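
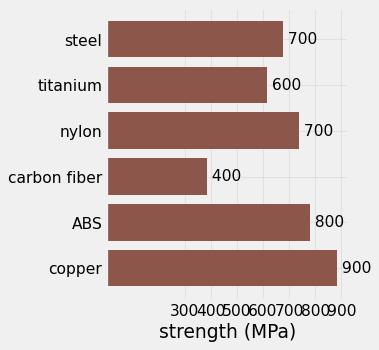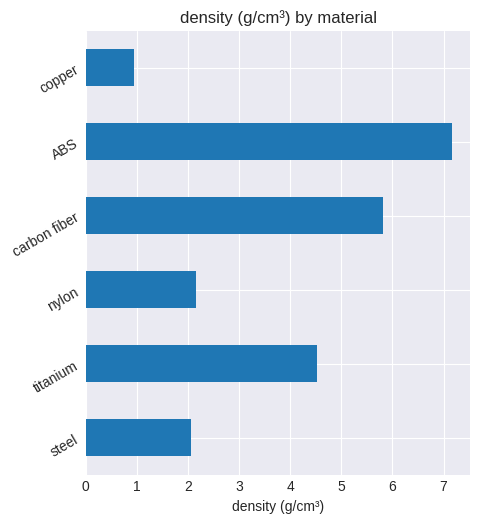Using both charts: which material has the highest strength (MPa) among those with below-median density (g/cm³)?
copper

Chart 2 median density (g/cm³) ≈ 3; below-median materials: steel, nylon, copper. Among those, copper has the highest strength (MPa) (≈ 900).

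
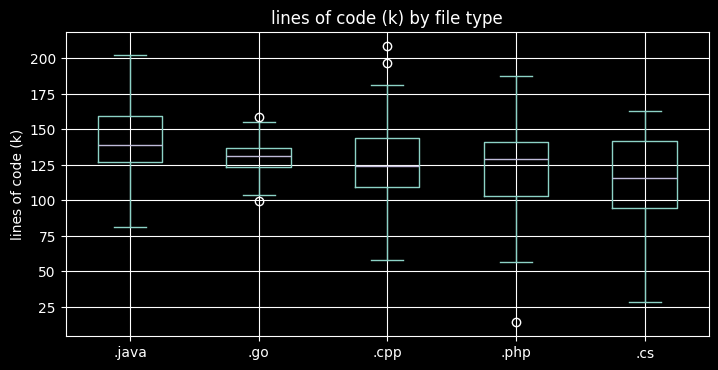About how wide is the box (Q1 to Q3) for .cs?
≈ 48

Q3 ≈ 142, Q1 ≈ 94; IQR ≈ 48.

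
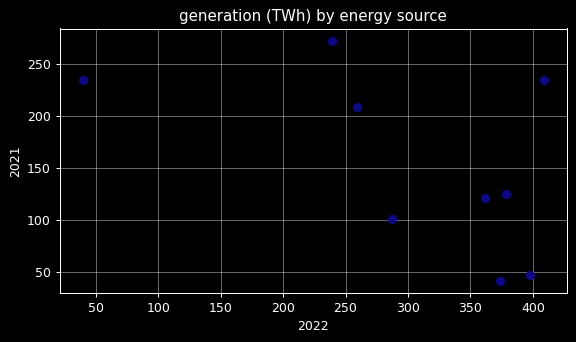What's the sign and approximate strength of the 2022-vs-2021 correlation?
Points are negatively correlated; moderate (|r| ≈ 0.5).

negative, moderate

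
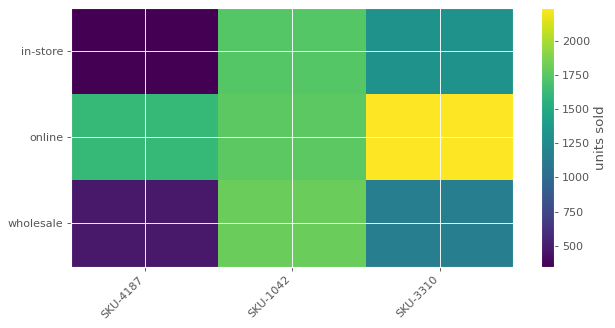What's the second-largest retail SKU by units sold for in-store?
SKU-3310

Top 3 for in-store: SKU-1042 ≈ 1800, SKU-3310 ≈ 1400, SKU-4187 ≈ 400.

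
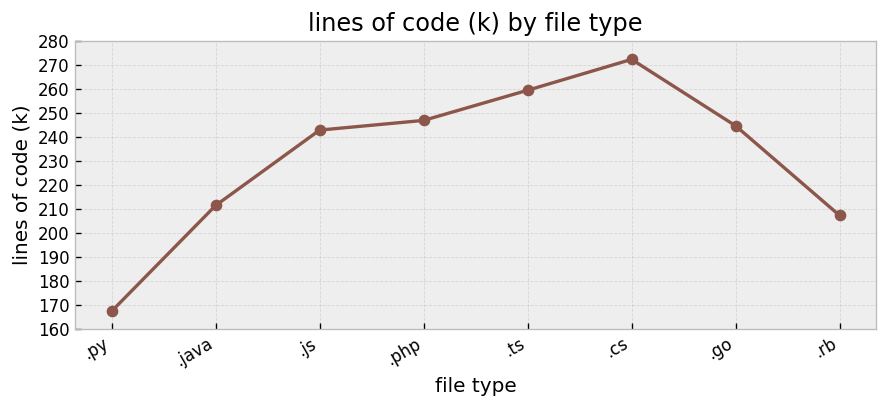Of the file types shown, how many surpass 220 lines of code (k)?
Above 220: .js, .php, .ts, .cs, .go.

5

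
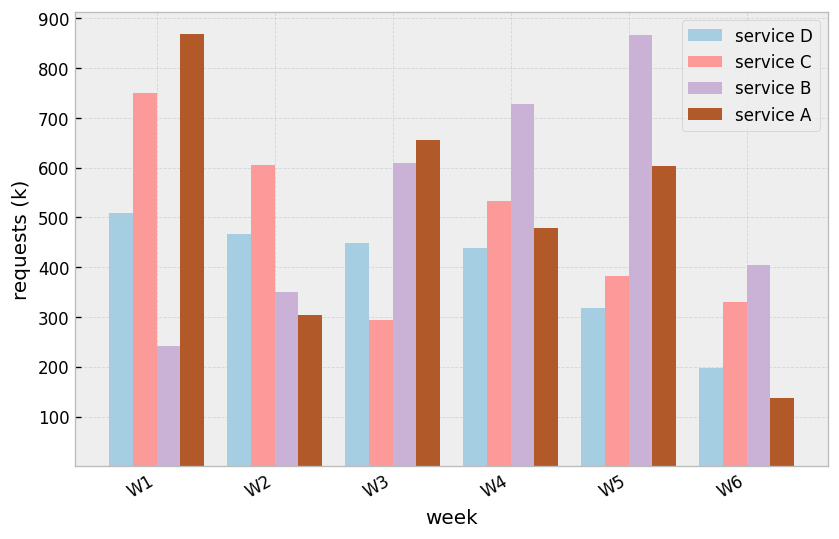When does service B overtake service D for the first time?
W2: service B ≈ 300 vs service D ≈ 500 (not yet); W3: service B ≈ 600 vs service D ≈ 400 (first crossover).

W3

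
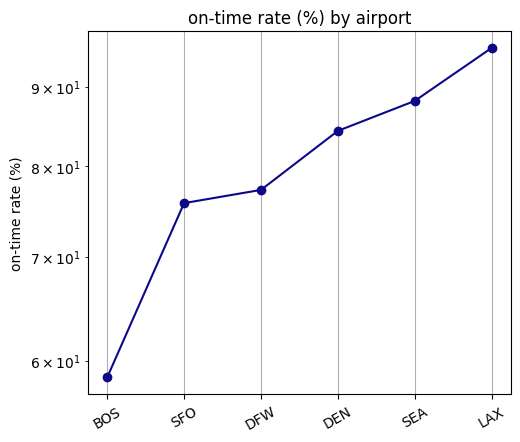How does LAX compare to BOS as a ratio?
LAX ≈ 95, BOS ≈ 60; 95/60 ≈ 1.58.

≈ 1.58×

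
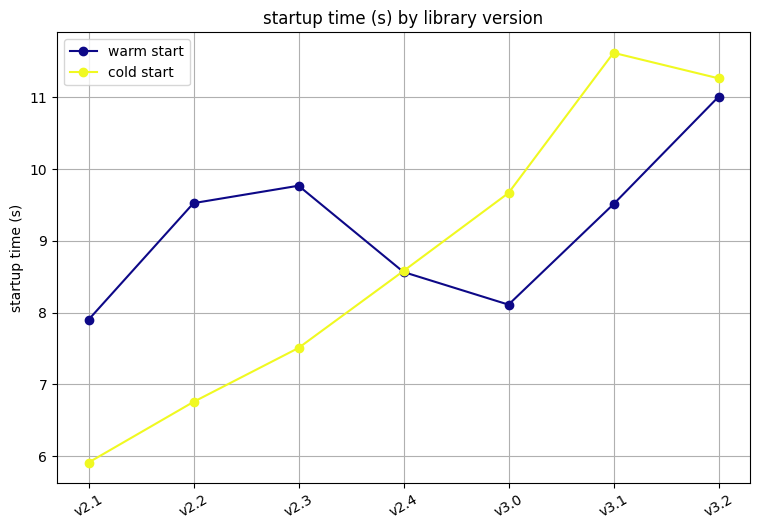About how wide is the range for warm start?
Max v3.2 ≈ 11.0, min v2.1 ≈ 8.0; range ≈ 3.0.

≈ 3.0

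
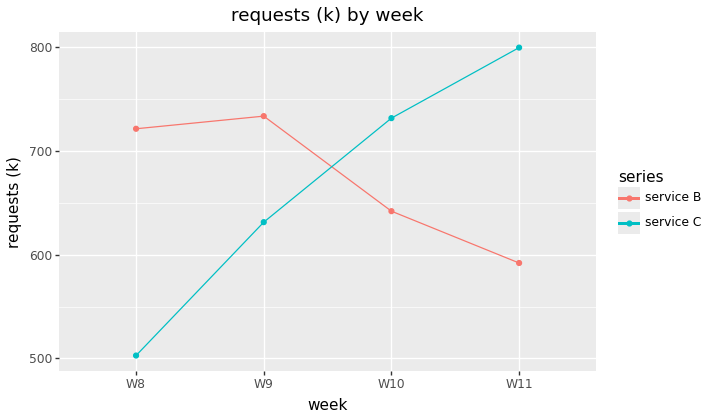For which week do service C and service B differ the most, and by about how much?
W8: service C ≈ 500, service B ≈ 725 → gap ≈ 225. Next-largest (W11) is only ≈ 200.

W8, ≈ 225 k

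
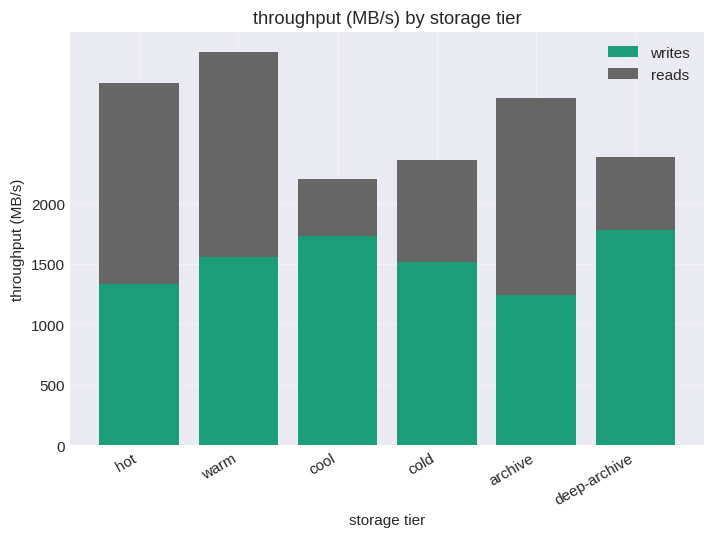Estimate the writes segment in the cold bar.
≈ 1500

writes top ≈ 1500, bottom ≈ 0; segment ≈ 1500.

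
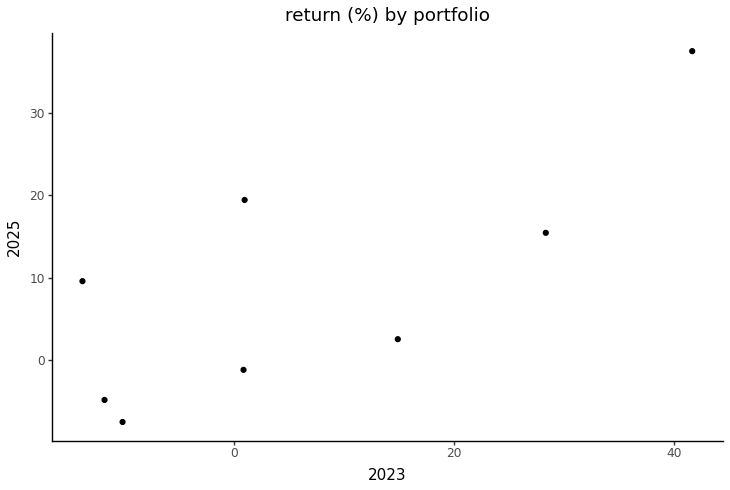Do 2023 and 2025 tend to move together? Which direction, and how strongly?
Points are positively correlated; strong (|r| ≈ 0.8).

positive, strong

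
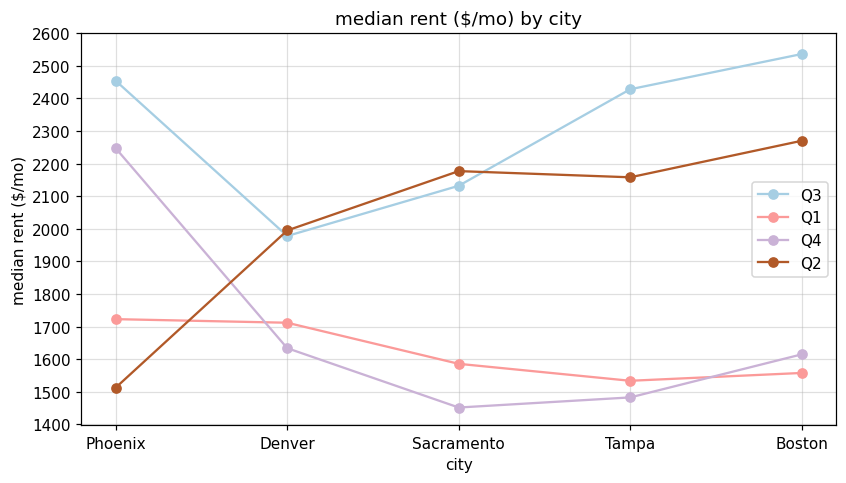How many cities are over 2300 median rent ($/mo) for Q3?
Above 2300: Phoenix, Tampa, Boston.

3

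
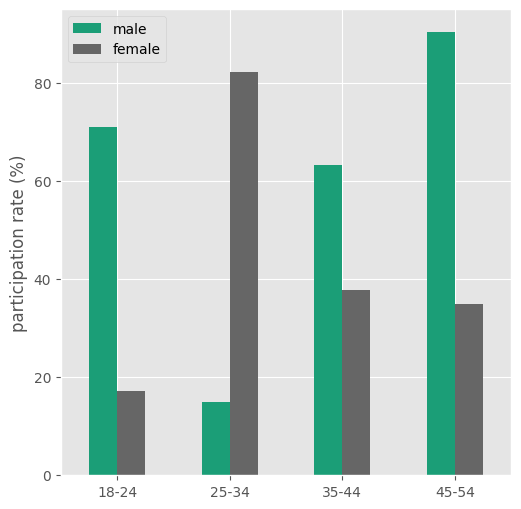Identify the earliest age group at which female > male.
25-34

18-24: female ≈ 20 vs male ≈ 70 (not yet); 25-34: female ≈ 80 vs male ≈ 10 (first crossover).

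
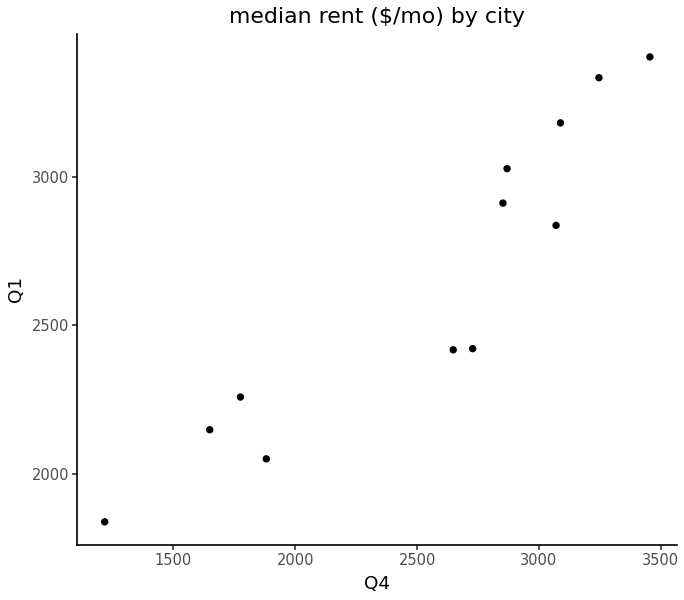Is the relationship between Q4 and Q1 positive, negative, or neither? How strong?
positive, strong

Points are positively correlated; strong (|r| ≈ 0.9).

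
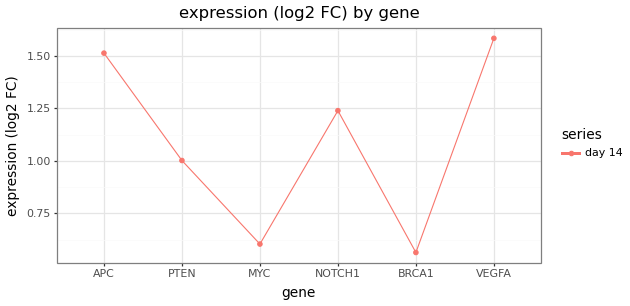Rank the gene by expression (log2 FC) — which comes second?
Top 3: VEGFA ≈ 1.6, APC ≈ 1.5, NOTCH1 ≈ 1.2.

APC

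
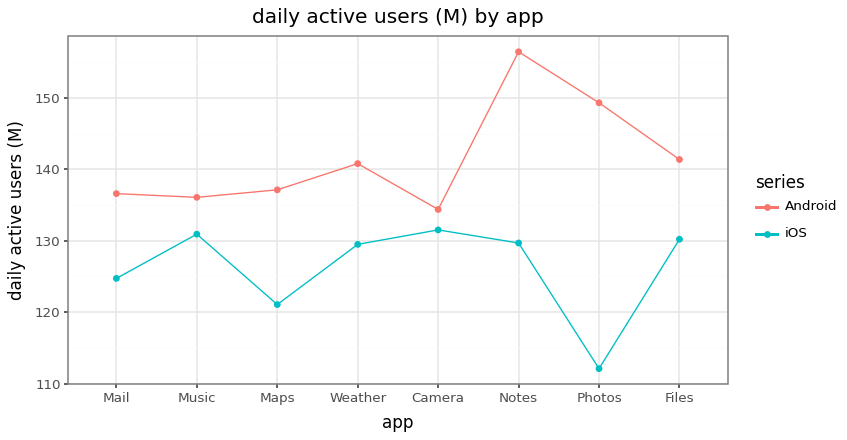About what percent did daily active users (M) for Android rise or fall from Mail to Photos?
Mail ≈ 135, Photos ≈ 150; (150 − 135) / 135 ≈ +11.1%.

≈ +11.1%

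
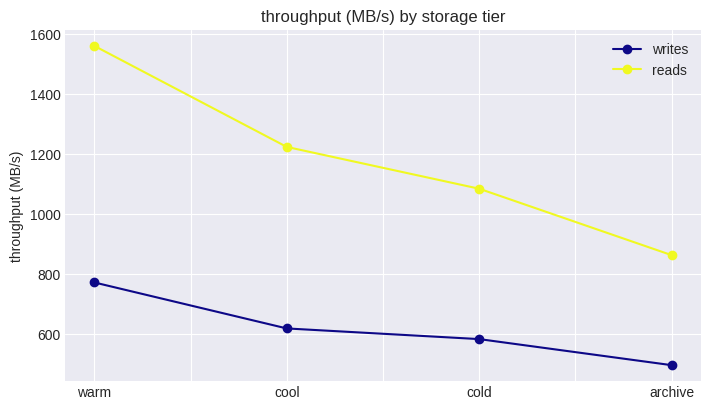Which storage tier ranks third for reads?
Top 4 for reads: warm ≈ 1600, cool ≈ 1200, cold ≈ 1100, archive ≈ 900.

cold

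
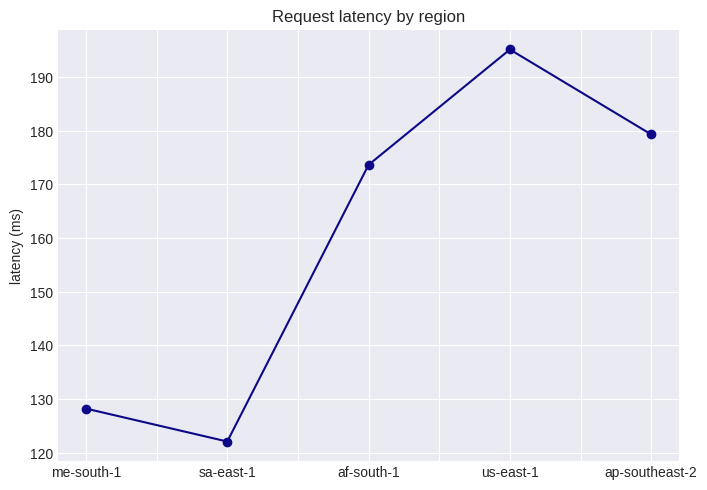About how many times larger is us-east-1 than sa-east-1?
us-east-1 ≈ 200, sa-east-1 ≈ 120; 200/120 ≈ 1.67.

≈ 1.67×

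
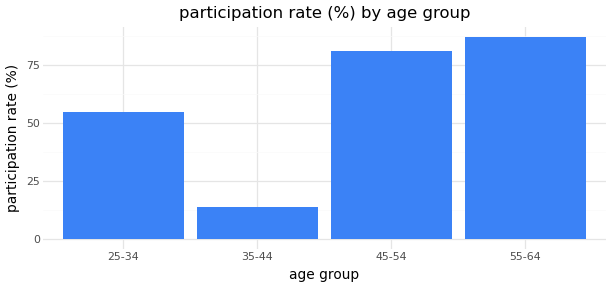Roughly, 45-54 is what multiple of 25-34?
45-54 ≈ 80, 25-34 ≈ 50; 80/50 ≈ 1.6.

≈ 1.6×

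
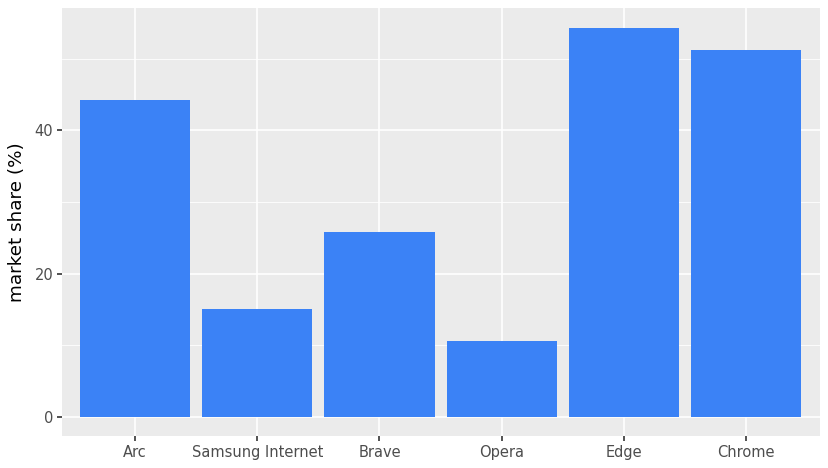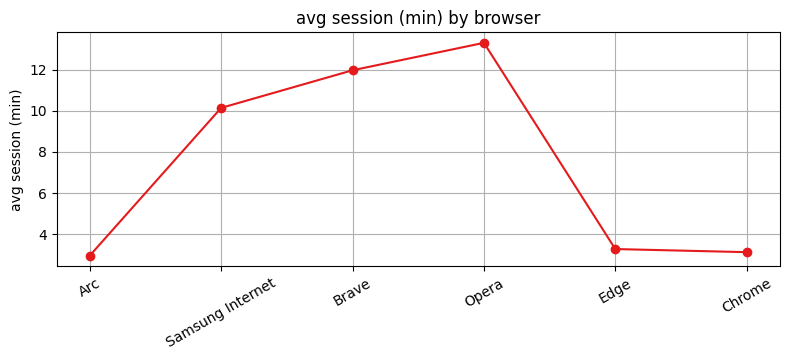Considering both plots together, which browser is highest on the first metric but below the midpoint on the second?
Chart 2 median avg session (min) ≈ 6; below-median browsers: Arc, Edge, Chrome. Among those, Edge has the highest market share (%) (≈ 55).

Edge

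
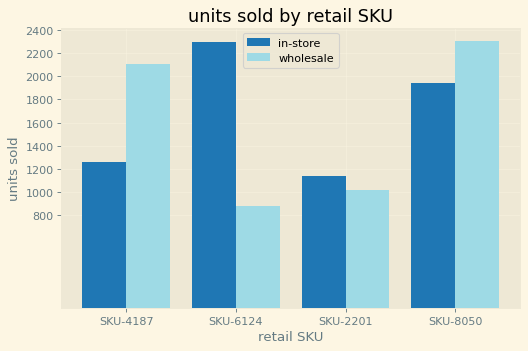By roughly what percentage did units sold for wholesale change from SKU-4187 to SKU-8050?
SKU-4187 ≈ 2200, SKU-8050 ≈ 2400; (2400 − 2200) / 2200 ≈ +9.1%.

≈ +9.1%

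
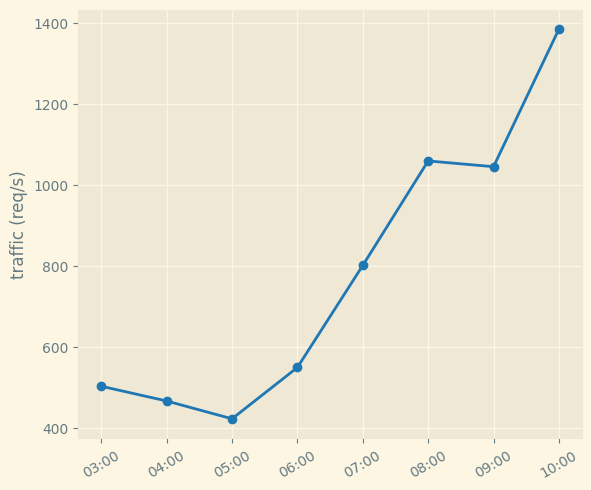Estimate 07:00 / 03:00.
07:00 ≈ 800, 03:00 ≈ 500; 800/500 ≈ 1.6.

≈ 1.6×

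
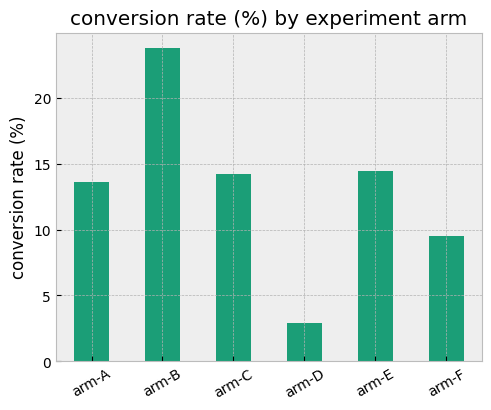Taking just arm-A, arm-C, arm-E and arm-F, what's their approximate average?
(14 + 14 + 14 + 10) / 4 ≈ 13.

≈ 13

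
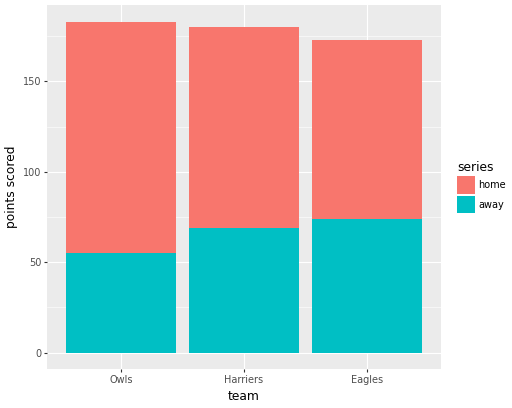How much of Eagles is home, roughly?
home top ≈ 180, bottom ≈ 80; segment ≈ 100.

≈ 100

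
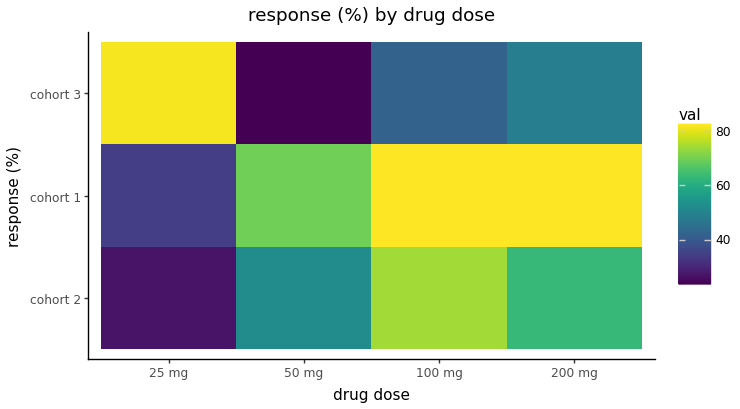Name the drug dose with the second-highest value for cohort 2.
200 mg

Top 3 for cohort 2: 100 mg ≈ 75, 200 mg ≈ 65, 50 mg ≈ 50.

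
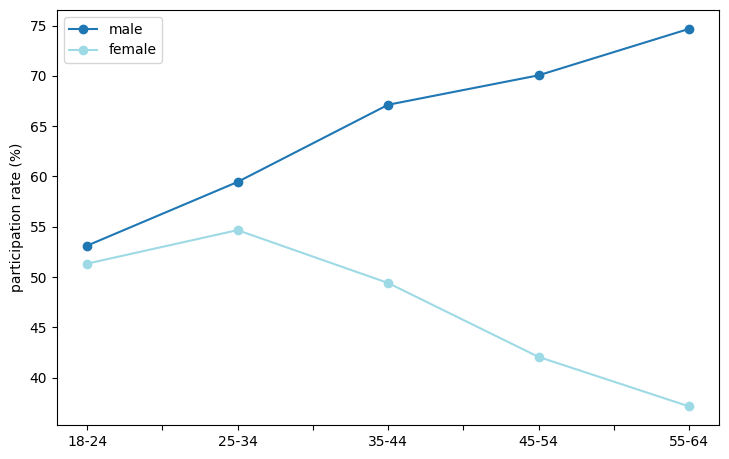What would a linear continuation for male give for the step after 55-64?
Last three: 65, 70, 75 → slope ≈ 5/step → next ≈ 80.

≈ 80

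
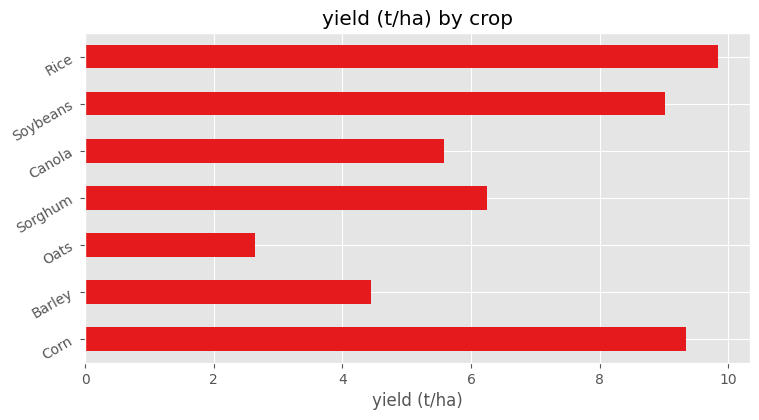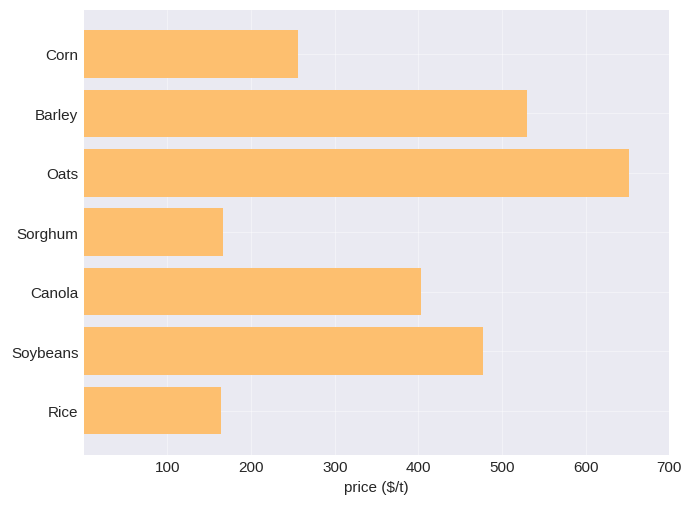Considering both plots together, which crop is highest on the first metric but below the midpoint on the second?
Chart 2 median price ($/t) ≈ 400; below-median crops: Corn, Sorghum, Rice. Among those, Rice has the highest yield (t/ha) (≈ 10).

Rice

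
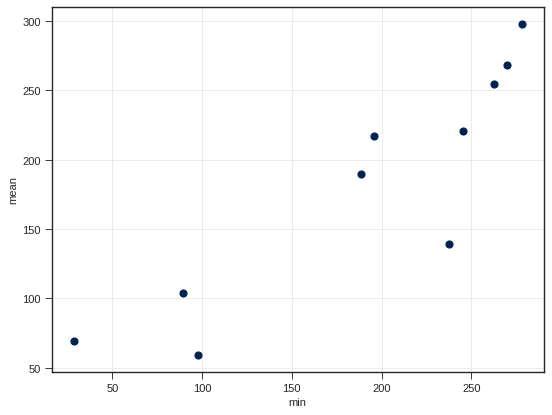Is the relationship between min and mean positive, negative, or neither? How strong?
positive, strong

Points are positively correlated; strong (|r| ≈ 0.9).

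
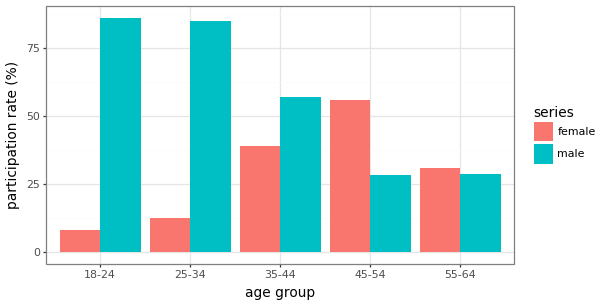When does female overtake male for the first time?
35-44: female ≈ 40 vs male ≈ 60 (not yet); 45-54: female ≈ 60 vs male ≈ 30 (first crossover).

45-54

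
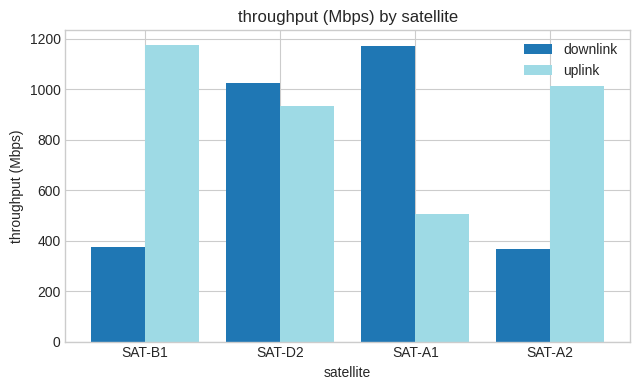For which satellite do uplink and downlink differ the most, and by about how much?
SAT-B1, ≈ 800 Mbps

SAT-B1: uplink ≈ 1200, downlink ≈ 400 → gap ≈ 800. Next-largest (SAT-A1) is only ≈ 700.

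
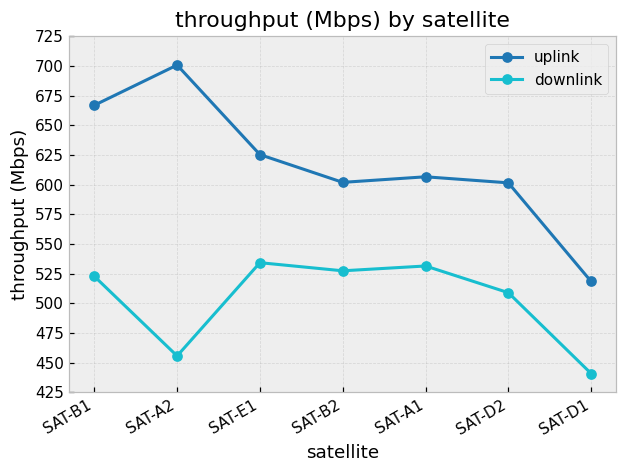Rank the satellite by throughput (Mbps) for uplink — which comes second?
Top 3 for uplink: SAT-A2 ≈ 700, SAT-B1 ≈ 675, SAT-E1 ≈ 625.

SAT-B1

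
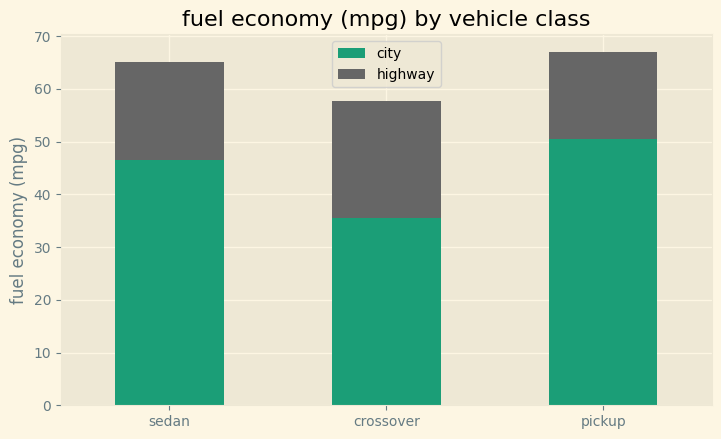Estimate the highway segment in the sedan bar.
highway top ≈ 70, bottom ≈ 50; segment ≈ 20.

≈ 20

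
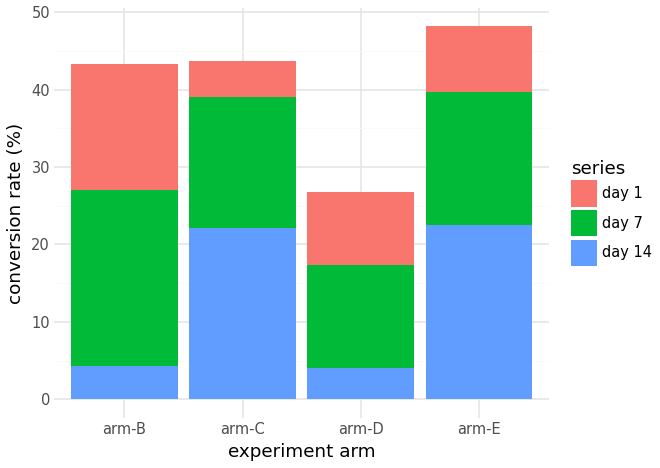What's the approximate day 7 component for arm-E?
≈ 20

day 7 top ≈ 40, bottom ≈ 20; segment ≈ 20.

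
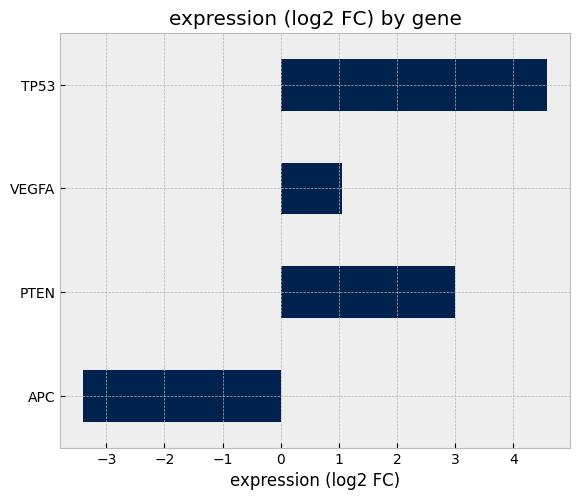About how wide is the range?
Max TP53 ≈ 5, min APC ≈ -3; range ≈ 8.

≈ 8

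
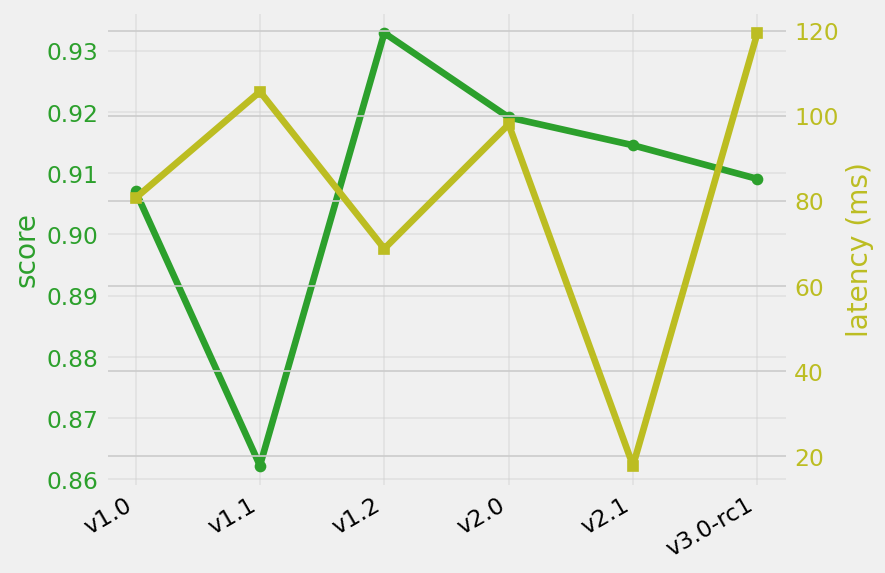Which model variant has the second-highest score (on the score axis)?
Top 3 (on the score axis): v1.2 ≈ 0.93, v2.0 ≈ 0.92, v2.1 ≈ 0.91.

v2.0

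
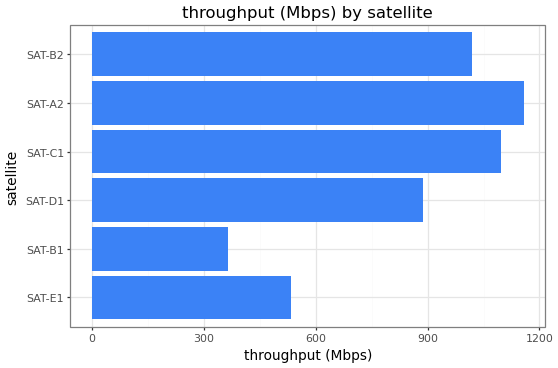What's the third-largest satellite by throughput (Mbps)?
Top 4: SAT-A2 ≈ 1200, SAT-C1 ≈ 1100, SAT-B2 ≈ 1000, SAT-D1 ≈ 900.

SAT-B2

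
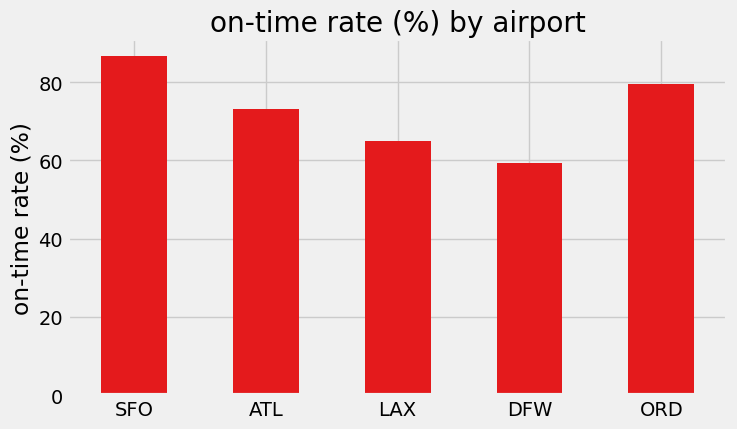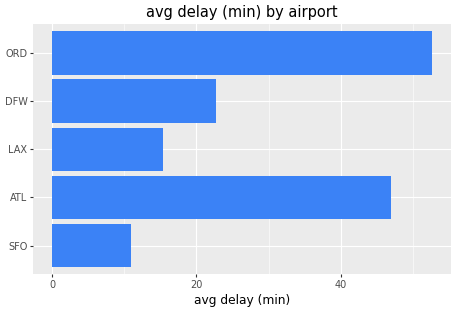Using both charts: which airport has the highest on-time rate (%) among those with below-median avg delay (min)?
SFO

Chart 2 median avg delay (min) ≈ 25; below-median airports: SFO, LAX. Among those, SFO has the highest on-time rate (%) (≈ 90).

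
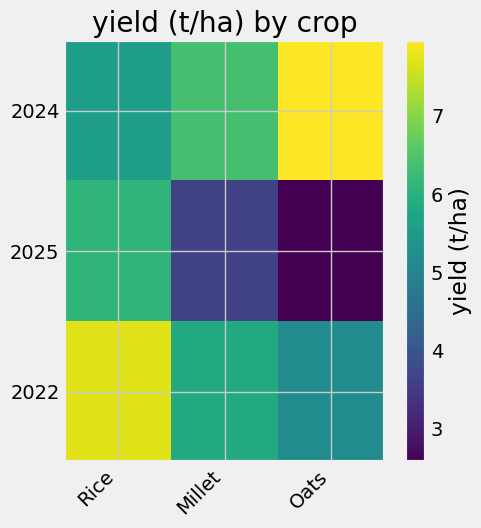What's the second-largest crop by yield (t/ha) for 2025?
Millet

Top 3 for 2025: Rice ≈ 6.0, Millet ≈ 3.5, Oats ≈ 2.5.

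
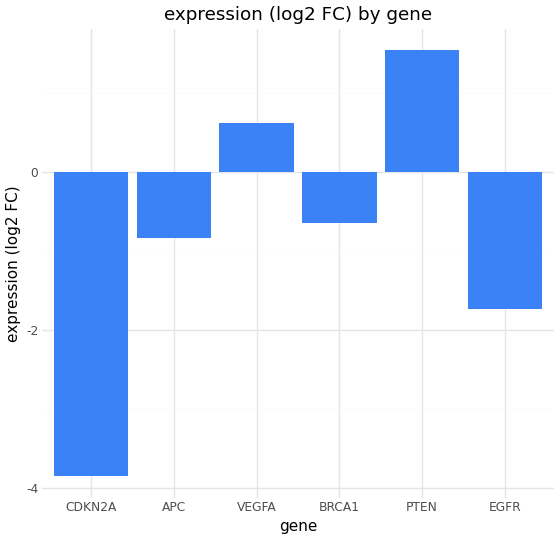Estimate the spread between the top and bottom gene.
≈ 5.5

Max PTEN ≈ 1.5, min CDKN2A ≈ -4.0; range ≈ 5.5.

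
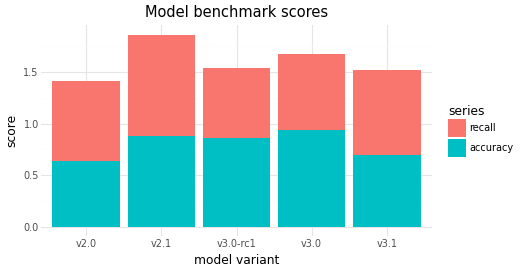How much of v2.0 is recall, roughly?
≈ 0.8

recall top ≈ 1.4, bottom ≈ 0.6; segment ≈ 0.8.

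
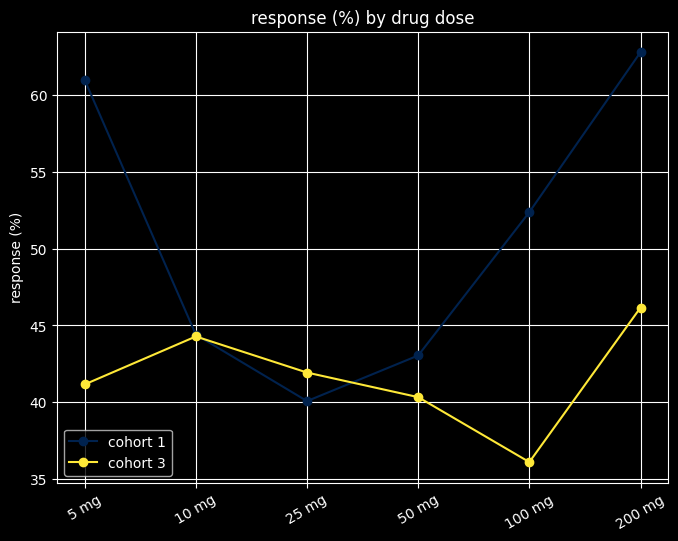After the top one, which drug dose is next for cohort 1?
5 mg

Top 3 for cohort 1: 200 mg ≈ 65, 5 mg ≈ 60, 100 mg ≈ 50.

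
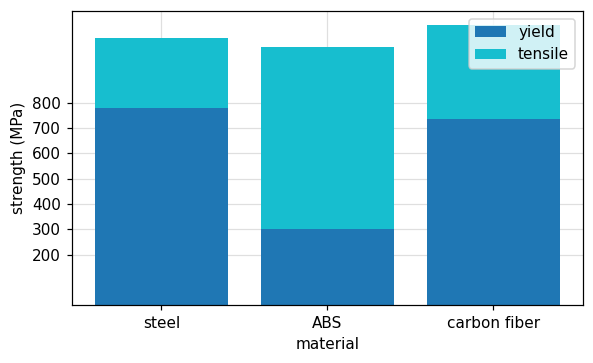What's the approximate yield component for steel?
yield top ≈ 800, bottom ≈ 0; segment ≈ 800.

≈ 800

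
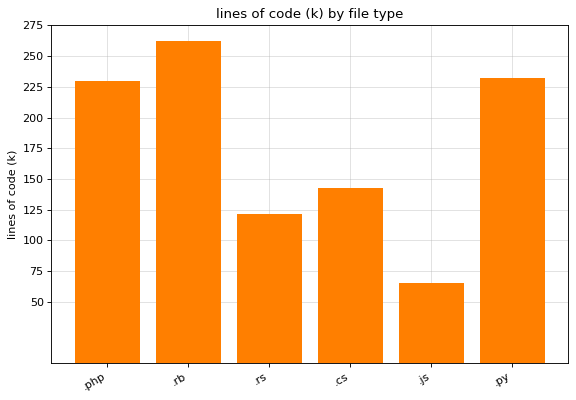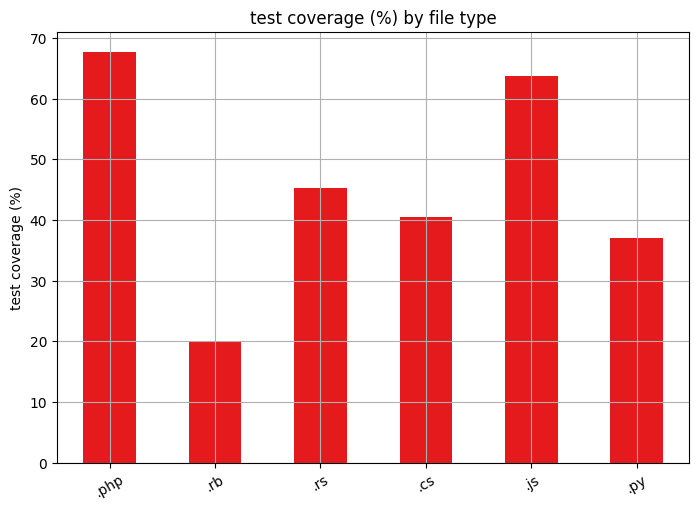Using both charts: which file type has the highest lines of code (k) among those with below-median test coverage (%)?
.rb

Chart 2 median test coverage (%) ≈ 40; below-median file types: .rb, .cs, .py. Among those, .rb has the highest lines of code (k) (≈ 250).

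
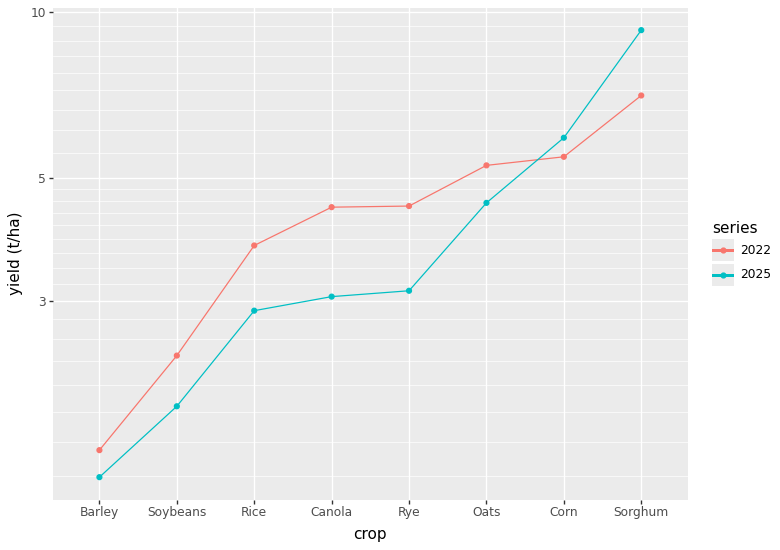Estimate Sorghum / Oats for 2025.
Sorghum ≈ 9, Oats ≈ 5; 9/5 ≈ 1.8.

≈ 1.8×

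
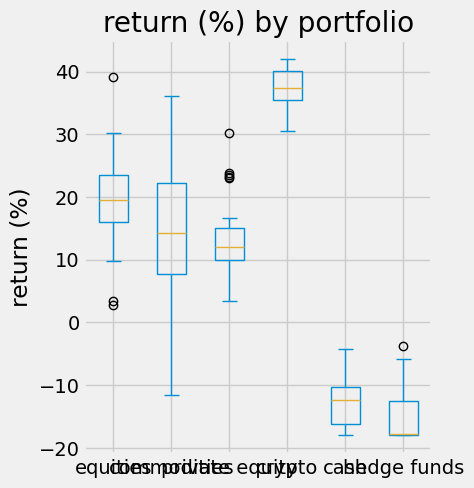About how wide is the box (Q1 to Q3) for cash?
Q3 ≈ -10, Q1 ≈ -15; IQR ≈ 5.

≈ 5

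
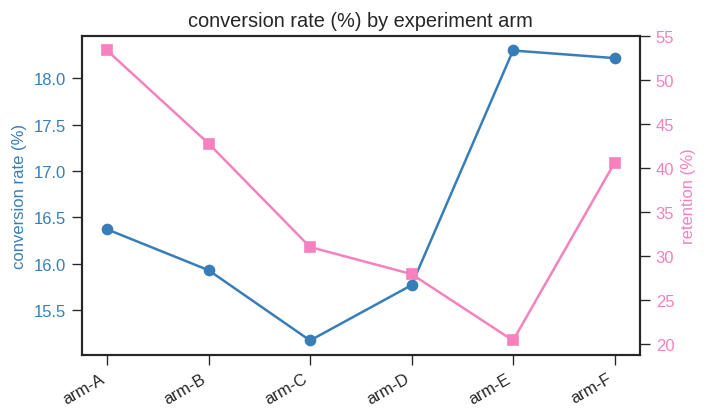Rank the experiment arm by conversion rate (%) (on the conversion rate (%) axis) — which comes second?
Top 3 (on the conversion rate (%) axis): arm-E ≈ 18.5, arm-F ≈ 18.0, arm-A ≈ 16.5.

arm-F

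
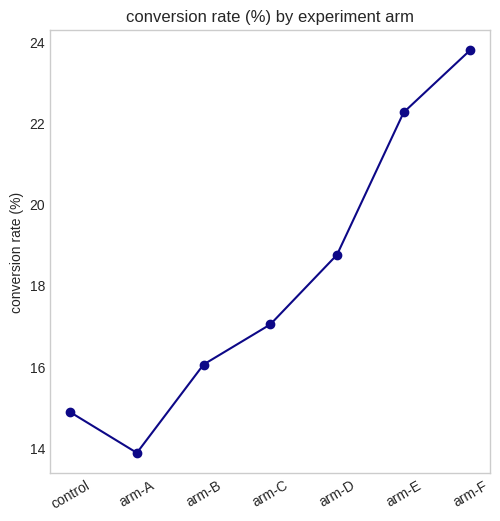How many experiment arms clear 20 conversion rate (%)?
2

Above 20: arm-E, arm-F.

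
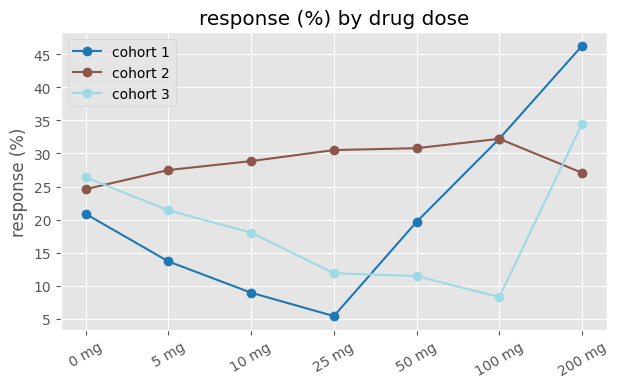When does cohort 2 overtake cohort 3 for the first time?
0 mg: cohort 2 ≈ 25 vs cohort 3 ≈ 25 (not yet); 5 mg: cohort 2 ≈ 25 vs cohort 3 ≈ 20 (first crossover).

5 mg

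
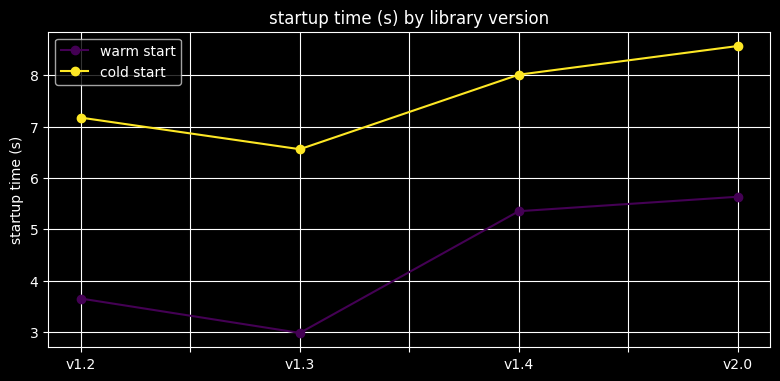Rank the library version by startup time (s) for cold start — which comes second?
Top 3 for cold start: v2.0 ≈ 8.5, v1.4 ≈ 8.0, v1.2 ≈ 7.0.

v1.4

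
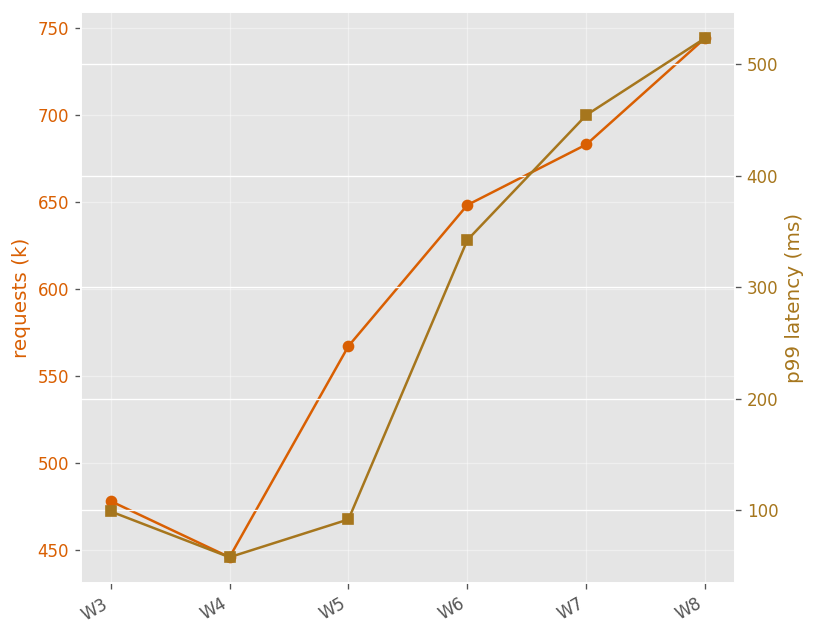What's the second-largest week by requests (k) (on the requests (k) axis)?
W7

Top 3 (on the requests (k) axis): W8 ≈ 750, W7 ≈ 675, W6 ≈ 650.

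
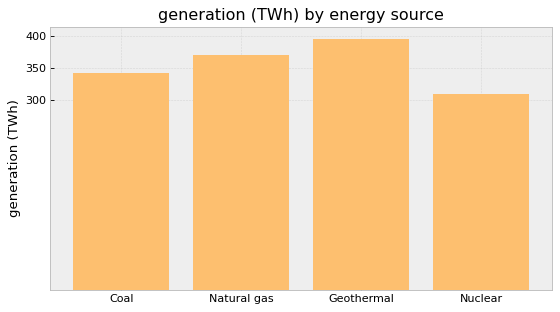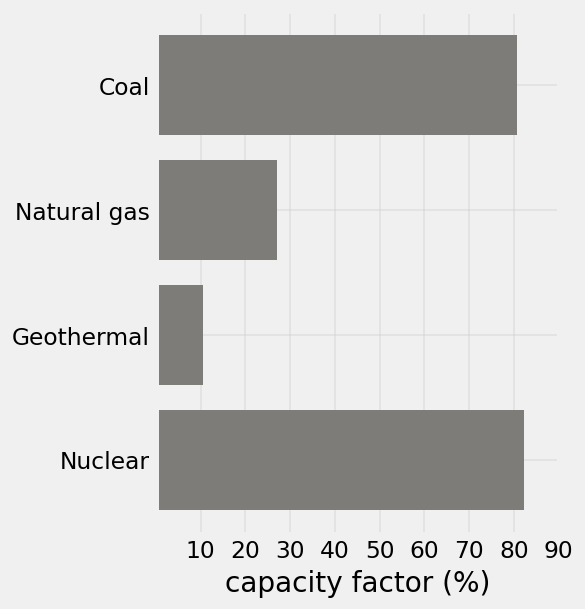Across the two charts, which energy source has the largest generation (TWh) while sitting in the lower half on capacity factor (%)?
Chart 2 median capacity factor (%) ≈ 50; below-median energy sources: Natural gas, Geothermal. Among those, Geothermal has the highest generation (TWh) (≈ 400).

Geothermal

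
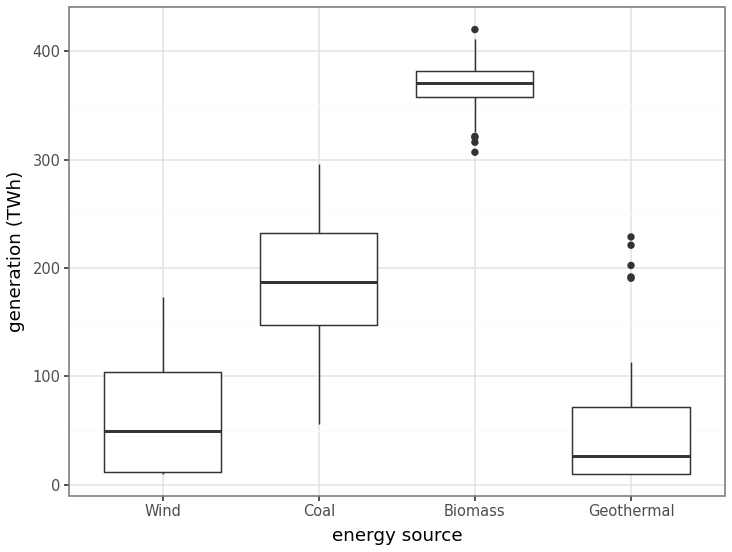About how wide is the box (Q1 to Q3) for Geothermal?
≈ 50

Q3 ≈ 50, Q1 ≈ 0; IQR ≈ 50.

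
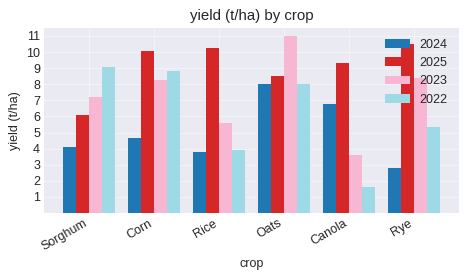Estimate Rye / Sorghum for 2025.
Rye ≈ 10, Sorghum ≈ 6; 10/6 ≈ 1.67.

≈ 1.67×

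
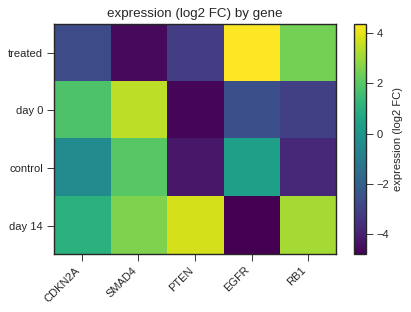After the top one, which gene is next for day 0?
Top 3 for day 0: SMAD4 ≈ 3, CDKN2A ≈ 2, EGFR ≈ -3.

CDKN2A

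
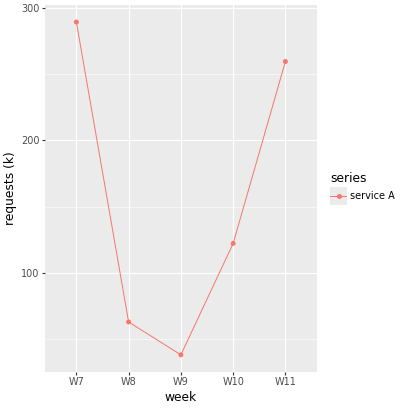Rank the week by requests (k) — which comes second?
W11

Top 3: W7 ≈ 300, W11 ≈ 250, W10 ≈ 125.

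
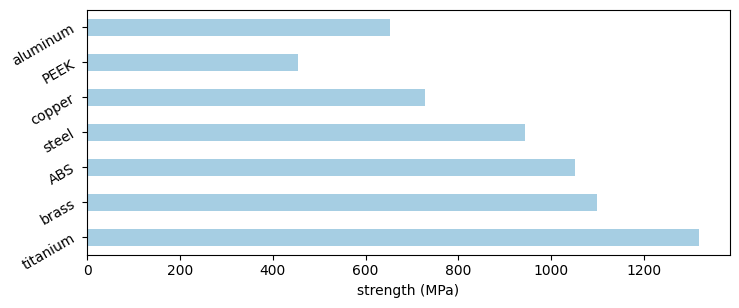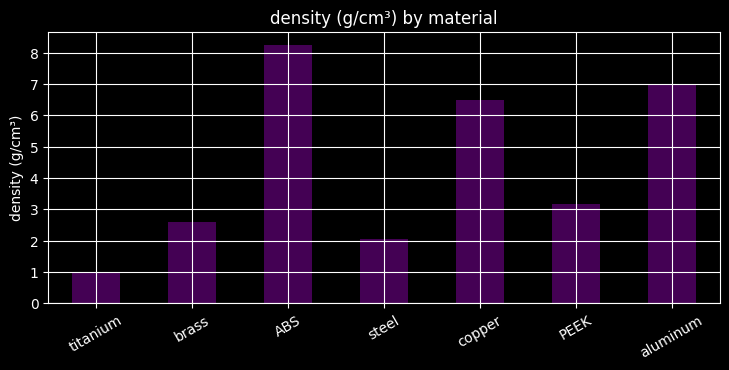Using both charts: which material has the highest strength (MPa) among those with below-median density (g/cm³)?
Chart 2 median density (g/cm³) ≈ 3; below-median materials: titanium, brass, steel. Among those, titanium has the highest strength (MPa) (≈ 1400).

titanium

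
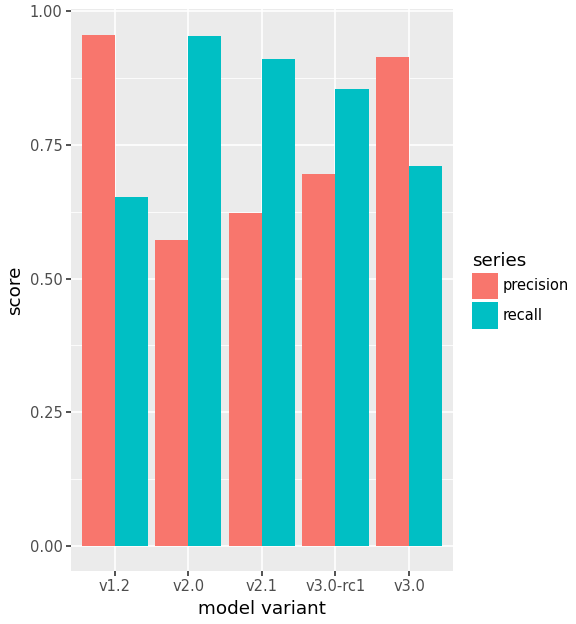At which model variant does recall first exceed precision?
v2.0

v1.2: recall ≈ 0.7 vs precision ≈ 1.0 (not yet); v2.0: recall ≈ 1.0 vs precision ≈ 0.6 (first crossover).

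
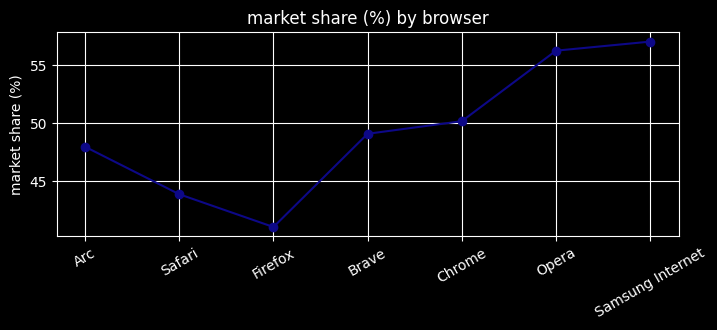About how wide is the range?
≈ 16

Max Samsung Internet ≈ 58, min Firefox ≈ 42; range ≈ 16.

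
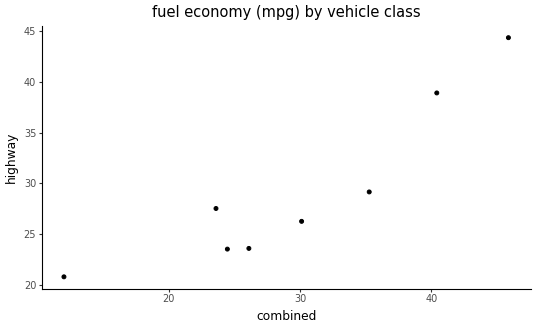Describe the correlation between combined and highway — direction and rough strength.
Points are positively correlated; strong (|r| ≈ 0.9).

positive, strong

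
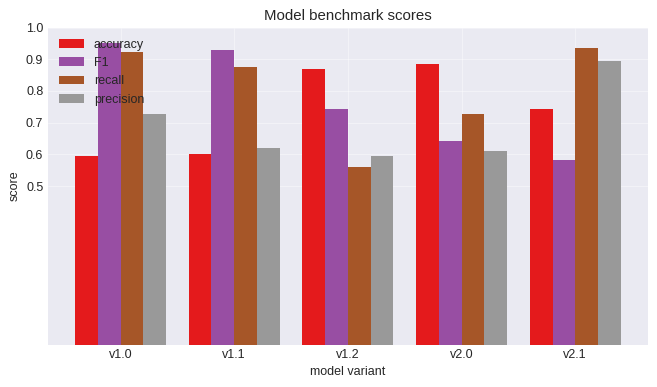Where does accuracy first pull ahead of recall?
v1.2

v1.1: accuracy ≈ 0.6 vs recall ≈ 0.9 (not yet); v1.2: accuracy ≈ 0.9 vs recall ≈ 0.6 (first crossover).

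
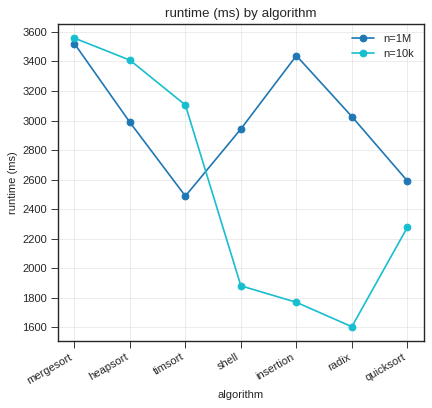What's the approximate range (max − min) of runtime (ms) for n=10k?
≈ 2000

Max mergesort ≈ 3600, min radix ≈ 1600; range ≈ 2000.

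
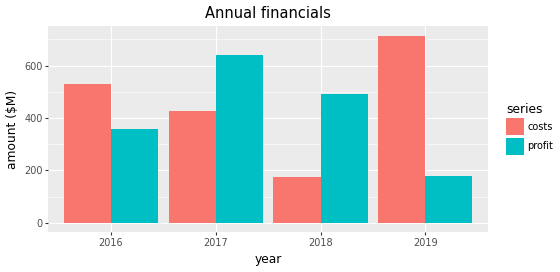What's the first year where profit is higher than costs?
2017

2016: profit ≈ 400 vs costs ≈ 500 (not yet); 2017: profit ≈ 600 vs costs ≈ 400 (first crossover).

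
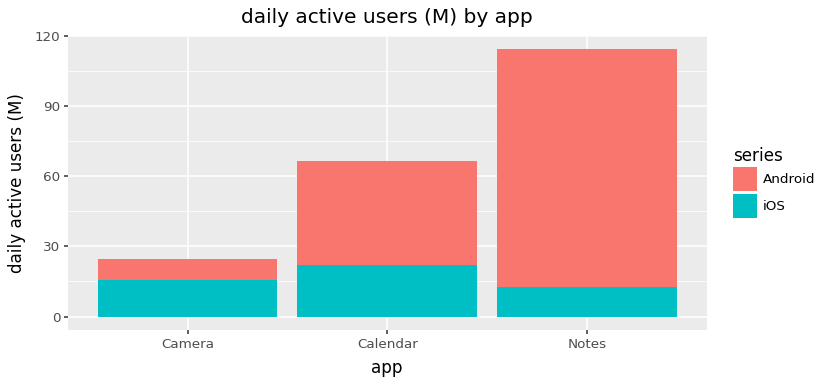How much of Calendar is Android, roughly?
≈ 50

Android top ≈ 70, bottom ≈ 20; segment ≈ 50.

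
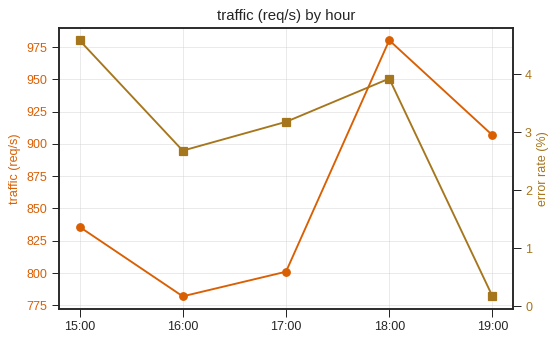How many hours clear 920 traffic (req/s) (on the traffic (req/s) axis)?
1

Above 920: 18:00.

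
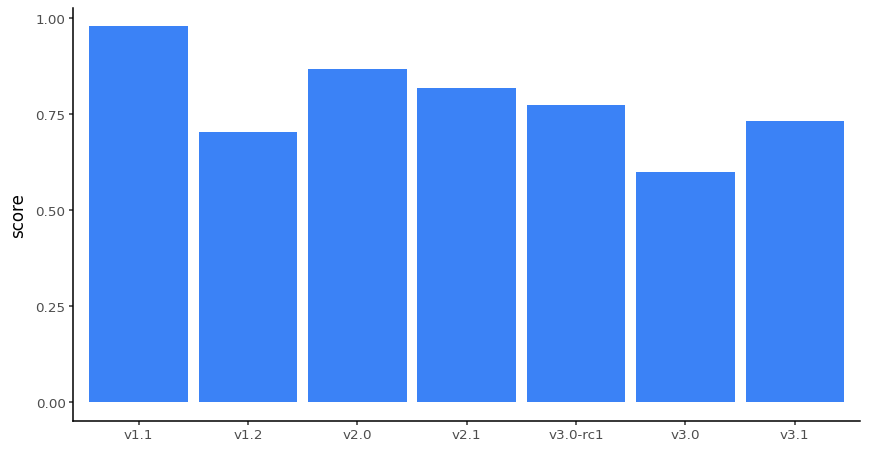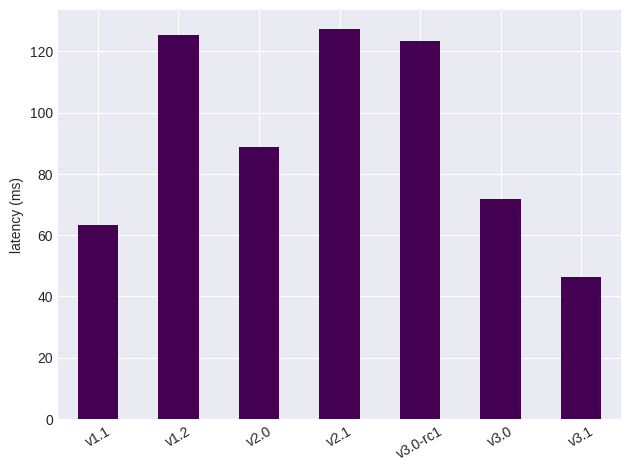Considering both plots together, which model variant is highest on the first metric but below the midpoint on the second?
Chart 2 median latency (ms) ≈ 80; below-median model variants: v1.1, v3.0, v3.1. Among those, v1.1 has the highest score (≈ 1).

v1.1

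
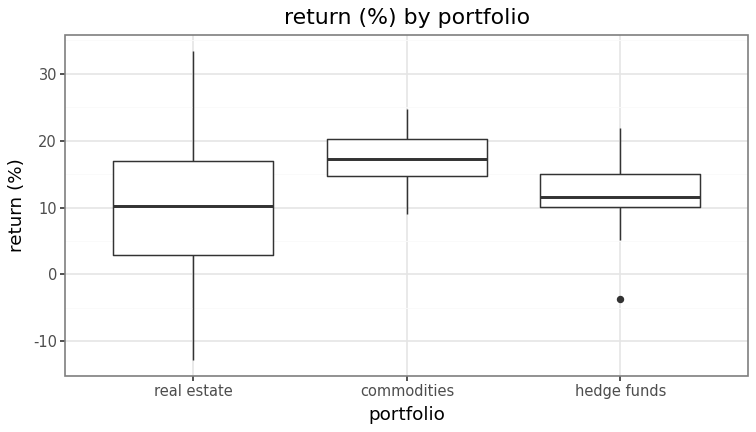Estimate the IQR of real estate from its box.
≈ 14

Q3 ≈ 17, Q1 ≈ 3; IQR ≈ 14.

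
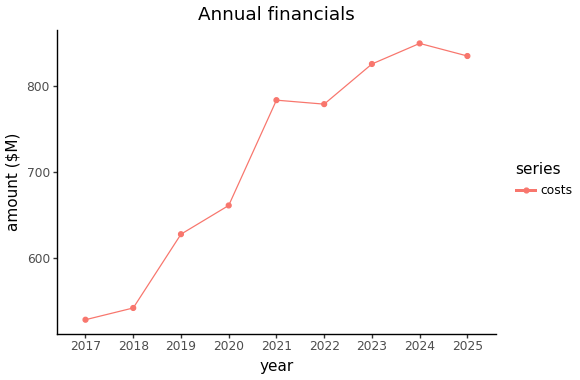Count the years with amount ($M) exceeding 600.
7

Above 600: 2019, 2020, 2021, 2022, 2023, 2024, 2025.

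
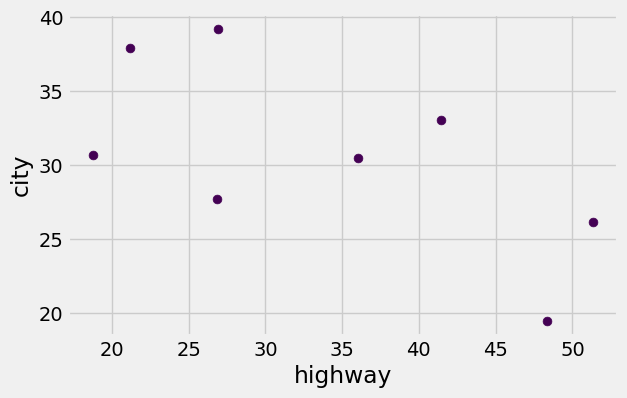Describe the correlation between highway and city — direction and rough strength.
Points are negatively correlated; moderate (|r| ≈ 0.6).

negative, moderate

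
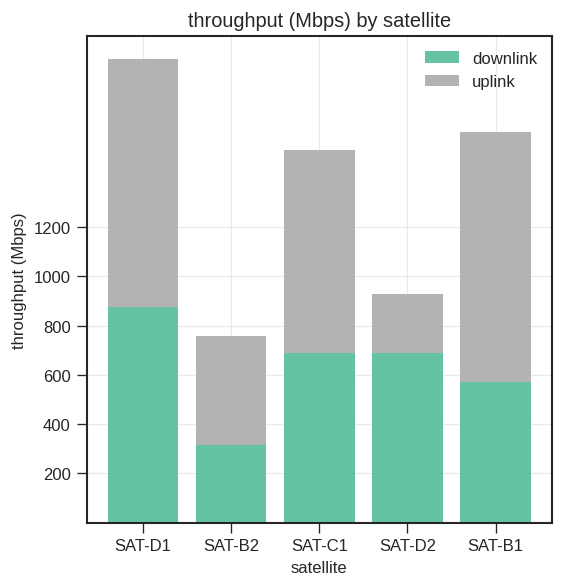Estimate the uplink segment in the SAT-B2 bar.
uplink top ≈ 800, bottom ≈ 400; segment ≈ 400.

≈ 400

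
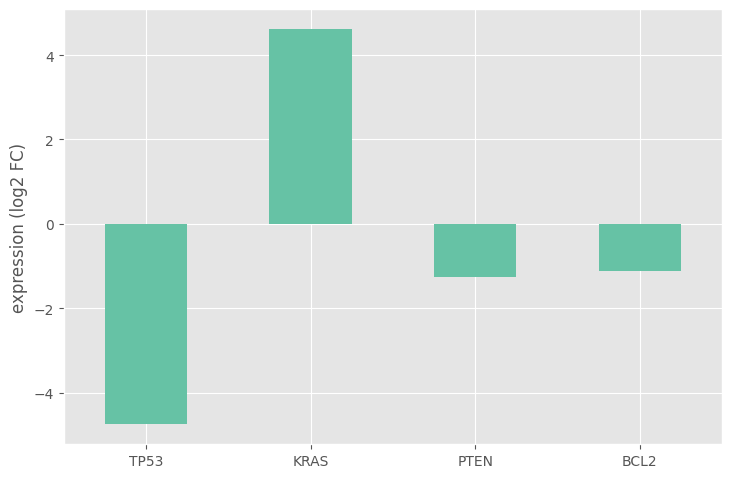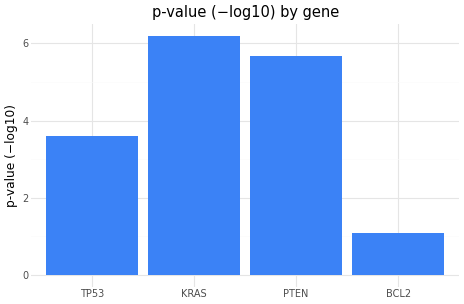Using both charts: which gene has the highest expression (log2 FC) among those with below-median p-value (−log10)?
BCL2

Chart 2 median p-value (−log10) ≈ 5; below-median genes: TP53, BCL2. Among those, BCL2 has the highest expression (log2 FC) (≈ -1).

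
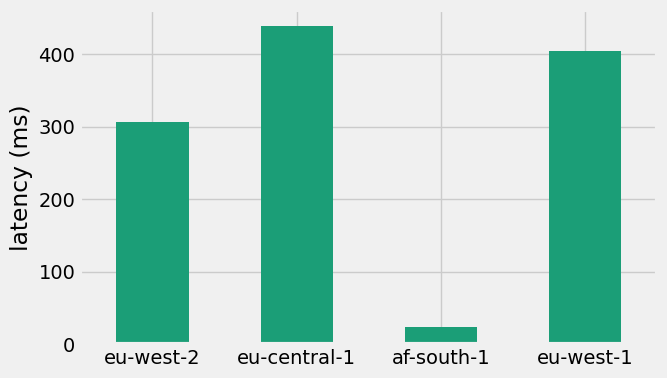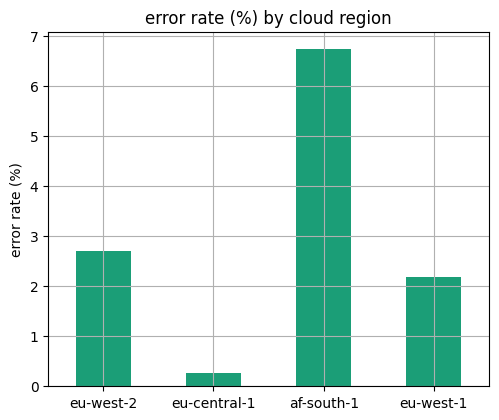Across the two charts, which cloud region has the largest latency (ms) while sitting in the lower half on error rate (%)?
eu-central-1

Chart 2 median error rate (%) ≈ 2; below-median cloud regions: eu-central-1, eu-west-1. Among those, eu-central-1 has the highest latency (ms) (≈ 450).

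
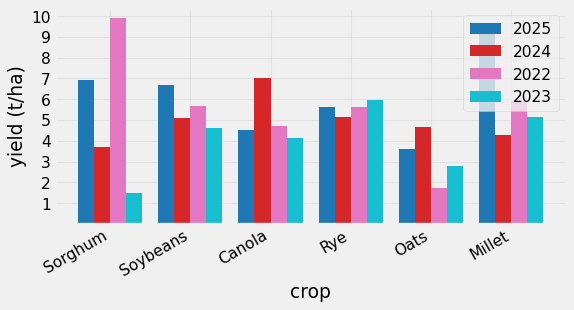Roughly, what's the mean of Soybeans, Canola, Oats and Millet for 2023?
≈ 4

(5 + 4 + 3 + 5) / 4 ≈ 4.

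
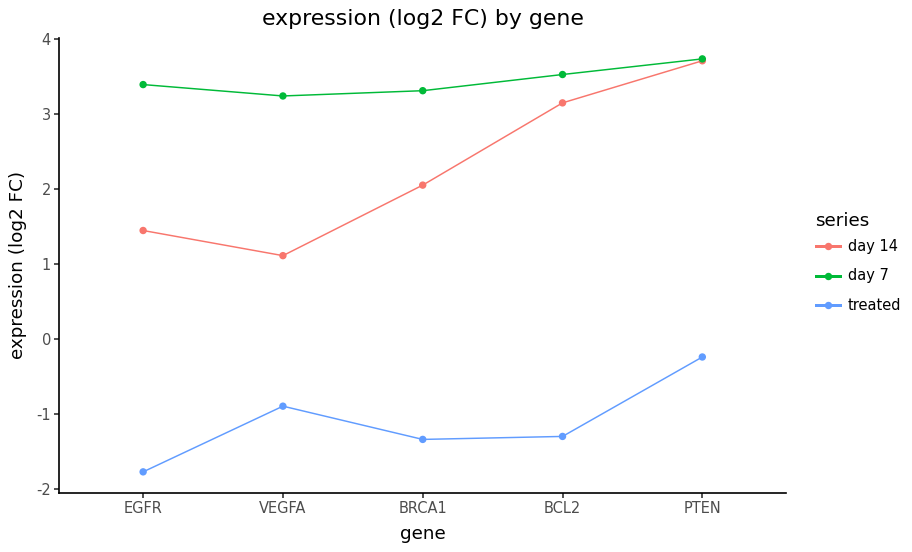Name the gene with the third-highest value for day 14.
Top 4 for day 14: PTEN ≈ 3.5, BCL2 ≈ 3.0, BRCA1 ≈ 2.0, EGFR ≈ 1.5.

BRCA1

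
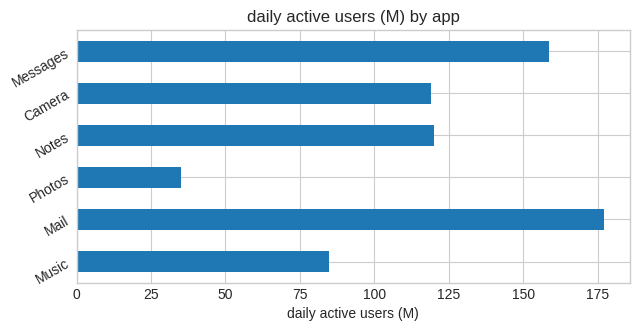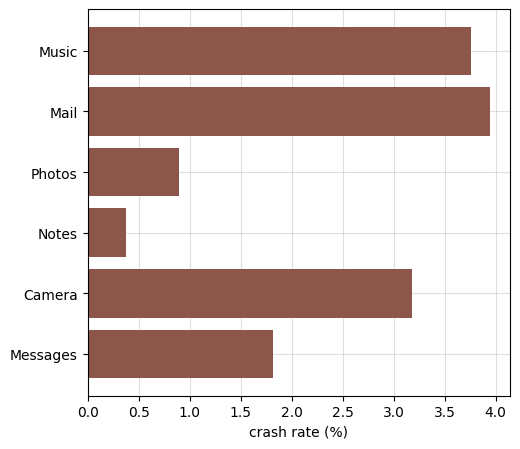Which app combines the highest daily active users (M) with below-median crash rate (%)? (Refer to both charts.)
Chart 2 median crash rate (%) ≈ 2.5; below-median apps: Photos, Notes, Messages. Among those, Messages has the highest daily active users (M) (≈ 160).

Messages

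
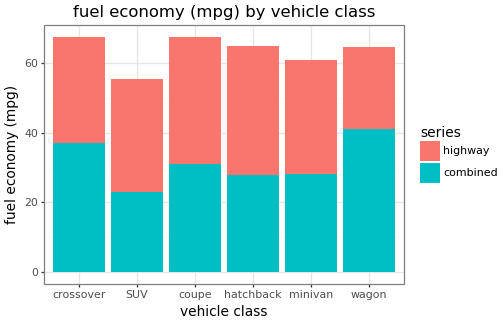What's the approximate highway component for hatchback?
highway top ≈ 60, bottom ≈ 30; segment ≈ 30.

≈ 30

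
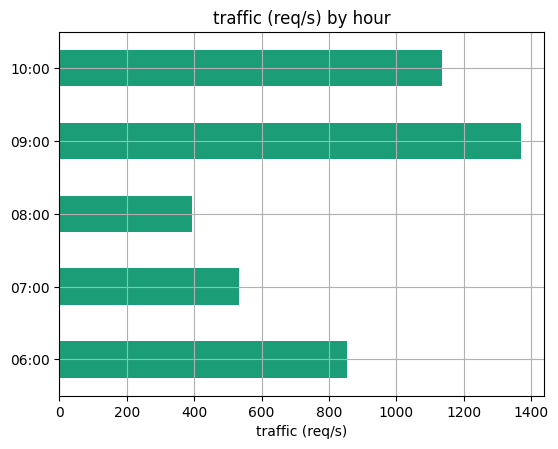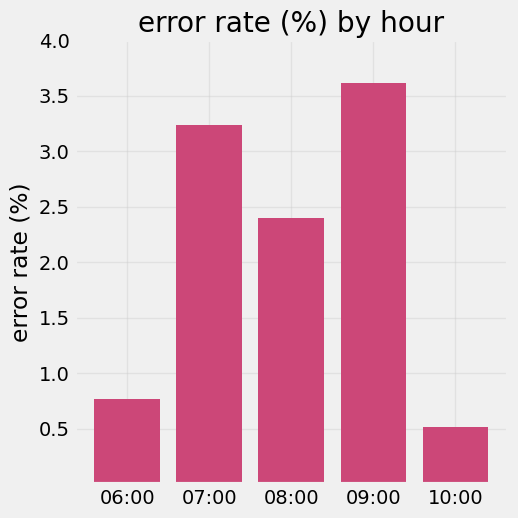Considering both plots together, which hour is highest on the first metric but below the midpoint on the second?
10:00

Chart 2 median error rate (%) ≈ 2.5; below-median hours: 06:00, 10:00. Among those, 10:00 has the highest traffic (req/s) (≈ 1200).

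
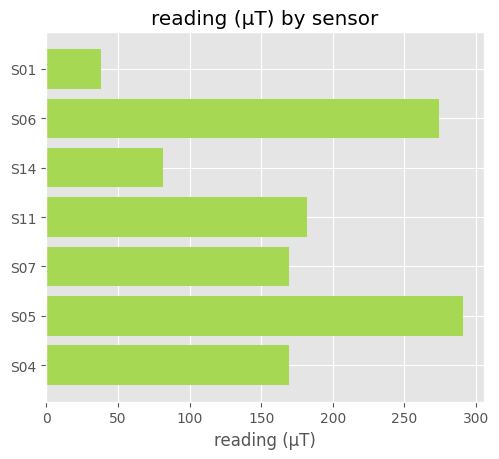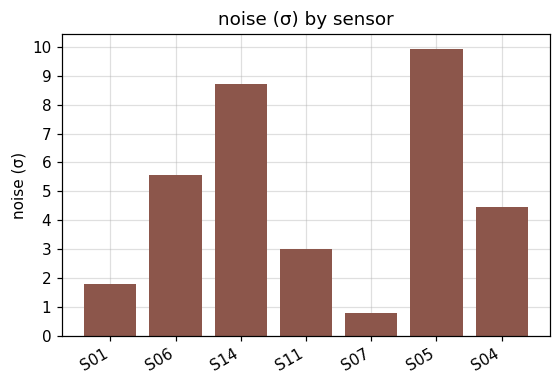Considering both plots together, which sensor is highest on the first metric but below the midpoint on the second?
S11

Chart 2 median noise (σ) ≈ 4; below-median sensors: S01, S11, S07. Among those, S11 has the highest reading (µT) (≈ 200).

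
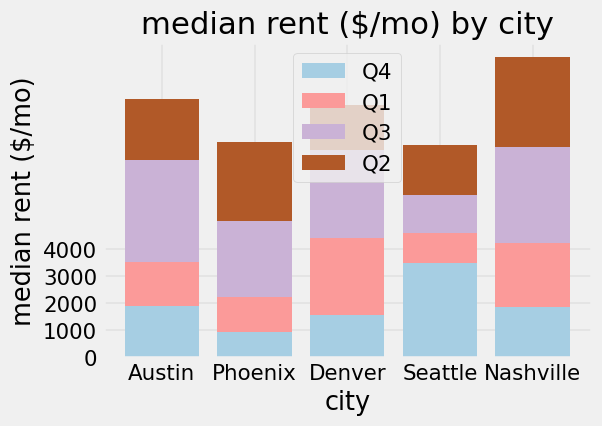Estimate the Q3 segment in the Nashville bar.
Q3 top ≈ 8000, bottom ≈ 4000; segment ≈ 4000.

≈ 4000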